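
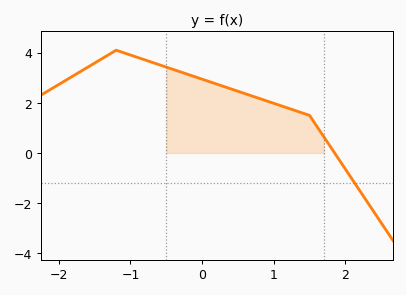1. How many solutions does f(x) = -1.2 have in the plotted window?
1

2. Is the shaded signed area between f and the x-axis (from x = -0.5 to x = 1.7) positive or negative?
positive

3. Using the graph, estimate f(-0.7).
3.62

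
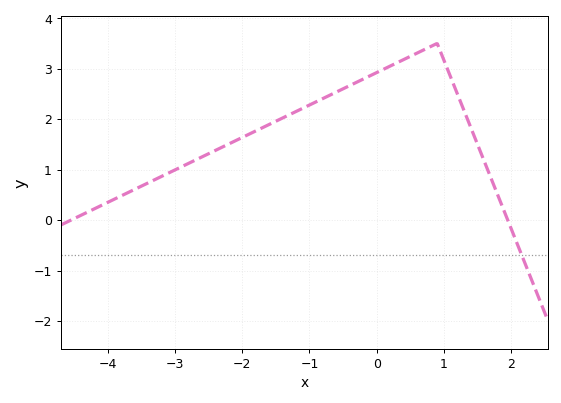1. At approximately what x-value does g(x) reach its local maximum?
0.899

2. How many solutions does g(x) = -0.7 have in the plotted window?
1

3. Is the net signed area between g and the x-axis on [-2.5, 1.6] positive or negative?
positive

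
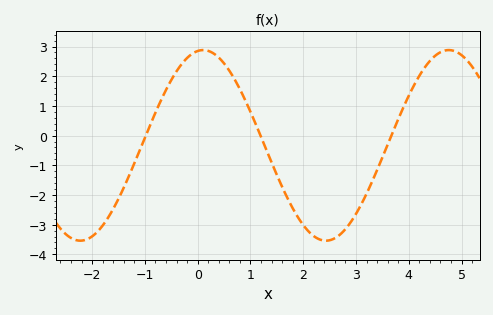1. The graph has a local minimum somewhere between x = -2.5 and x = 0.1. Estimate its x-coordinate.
-2.22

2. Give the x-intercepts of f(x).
-0.984, 1.19, 3.67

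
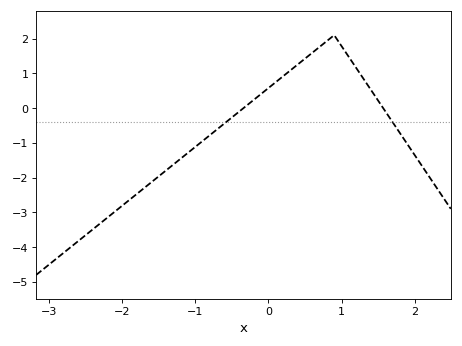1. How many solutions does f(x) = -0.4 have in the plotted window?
2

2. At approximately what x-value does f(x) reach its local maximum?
0.899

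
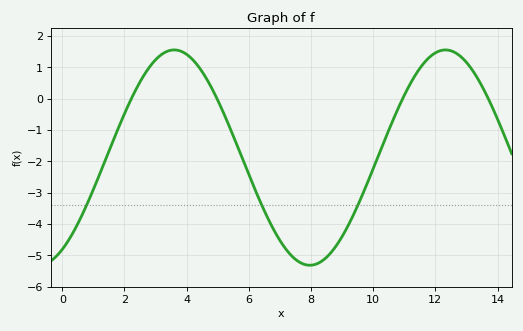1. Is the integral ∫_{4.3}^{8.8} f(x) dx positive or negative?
negative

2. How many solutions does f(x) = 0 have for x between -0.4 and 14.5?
4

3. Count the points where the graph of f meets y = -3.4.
3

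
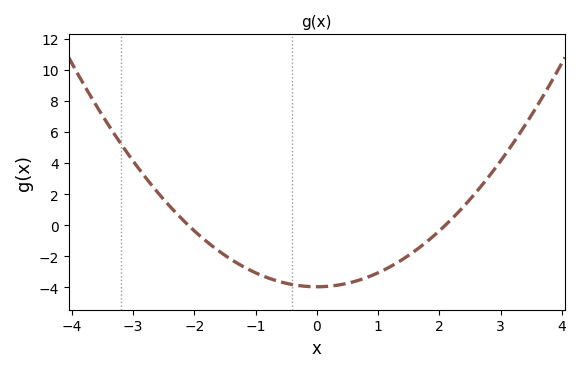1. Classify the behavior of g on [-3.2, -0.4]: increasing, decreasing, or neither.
decreasing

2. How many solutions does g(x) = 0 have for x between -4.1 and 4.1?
2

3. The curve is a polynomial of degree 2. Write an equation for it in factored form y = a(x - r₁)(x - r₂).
y = 0.9(x + 2.1)(x - 2.1)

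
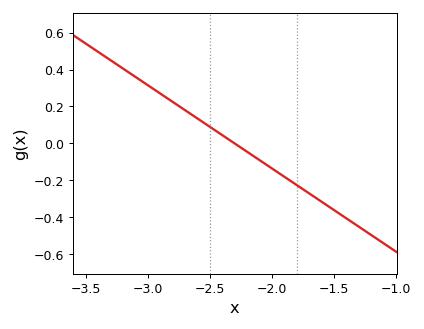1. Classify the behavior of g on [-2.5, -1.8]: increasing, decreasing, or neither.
decreasing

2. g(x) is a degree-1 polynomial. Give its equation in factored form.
y = -0.45(x + 2.3)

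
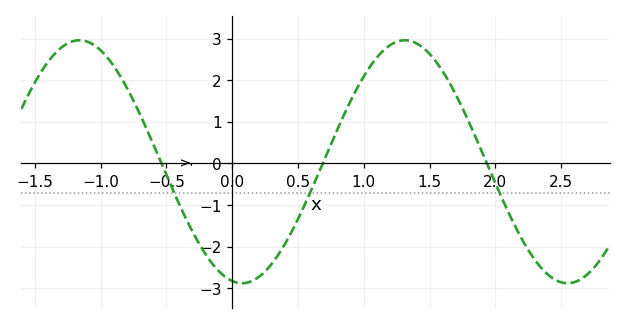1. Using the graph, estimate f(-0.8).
1.81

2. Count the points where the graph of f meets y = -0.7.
3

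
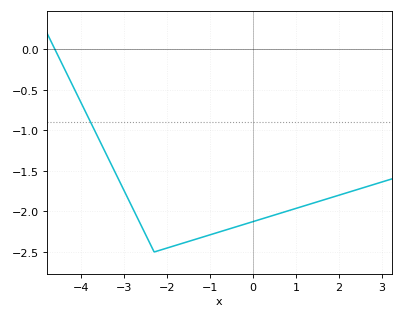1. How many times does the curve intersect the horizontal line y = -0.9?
1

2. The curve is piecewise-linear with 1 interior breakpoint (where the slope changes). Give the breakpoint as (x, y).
(-2.3, -2.5)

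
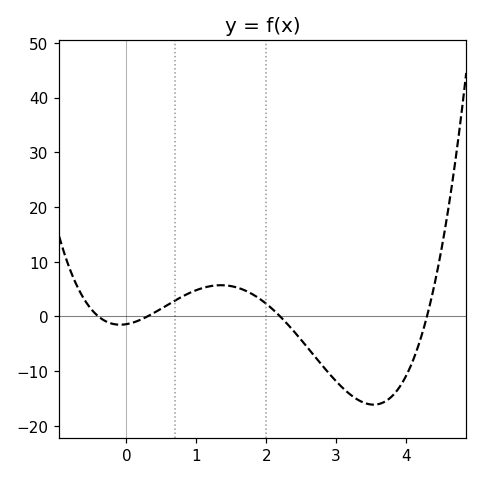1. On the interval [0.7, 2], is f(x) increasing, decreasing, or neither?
neither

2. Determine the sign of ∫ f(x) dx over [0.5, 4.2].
negative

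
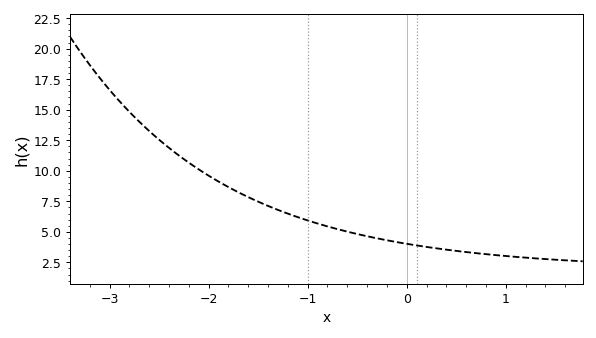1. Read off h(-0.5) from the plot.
5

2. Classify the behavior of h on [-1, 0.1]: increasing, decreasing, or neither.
decreasing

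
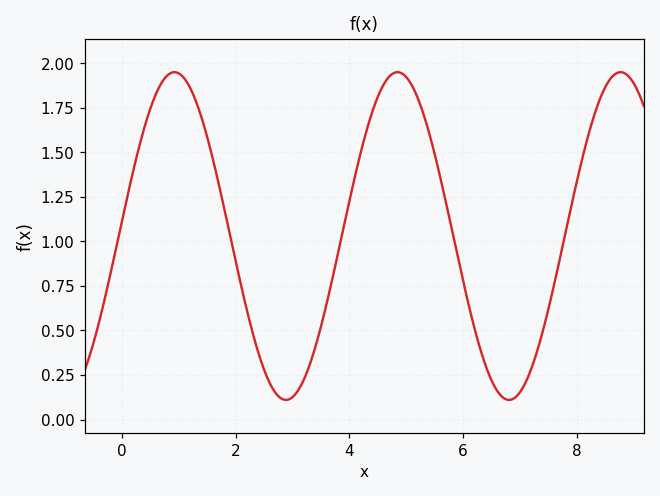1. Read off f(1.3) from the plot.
1.78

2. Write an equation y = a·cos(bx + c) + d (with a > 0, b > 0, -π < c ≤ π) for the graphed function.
y = 0.92cos(1.6x - 1.47) + 1.03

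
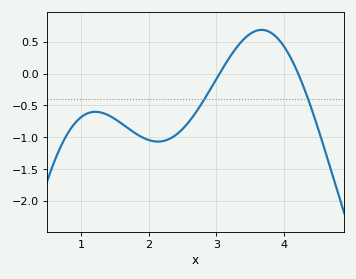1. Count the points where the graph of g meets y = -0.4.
2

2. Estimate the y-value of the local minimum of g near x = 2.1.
-1.05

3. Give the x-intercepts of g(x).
3, 4.2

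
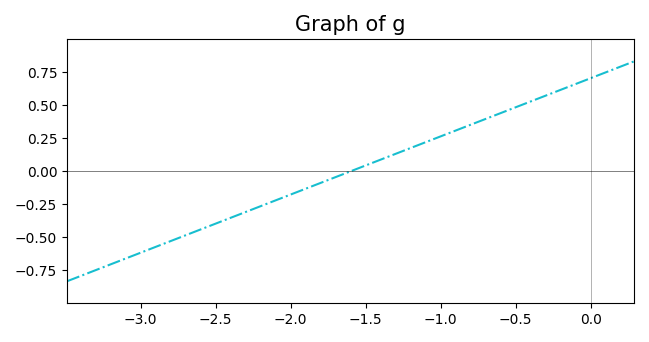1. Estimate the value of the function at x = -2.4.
-0.36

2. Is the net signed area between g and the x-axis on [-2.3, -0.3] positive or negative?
positive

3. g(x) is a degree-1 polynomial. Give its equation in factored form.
y = 0.44(x + 1.6)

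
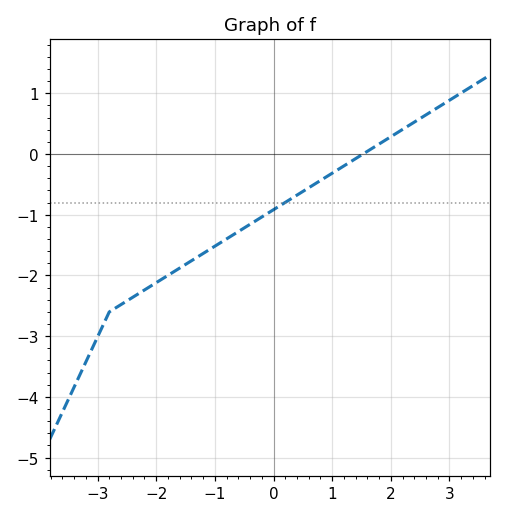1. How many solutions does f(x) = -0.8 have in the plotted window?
1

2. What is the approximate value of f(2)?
0.3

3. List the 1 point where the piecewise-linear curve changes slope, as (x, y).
(-2.8, -2.6)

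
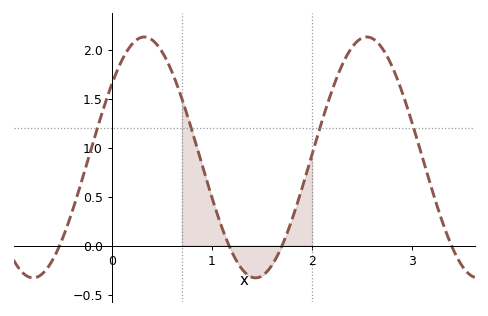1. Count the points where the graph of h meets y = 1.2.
4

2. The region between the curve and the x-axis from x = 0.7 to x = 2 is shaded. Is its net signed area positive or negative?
positive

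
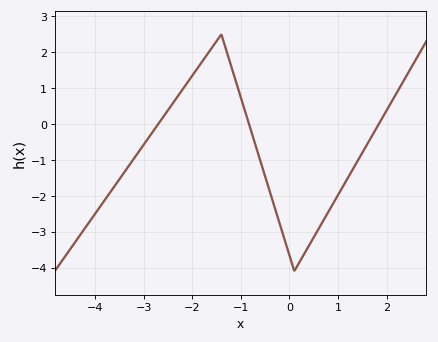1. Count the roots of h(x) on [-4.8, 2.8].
3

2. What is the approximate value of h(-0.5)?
-1.5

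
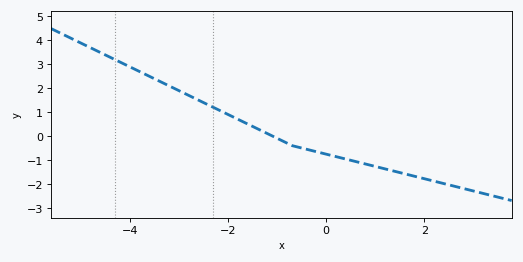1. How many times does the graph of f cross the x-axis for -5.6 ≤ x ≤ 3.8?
1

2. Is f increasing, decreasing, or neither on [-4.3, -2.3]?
decreasing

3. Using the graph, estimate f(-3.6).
2.49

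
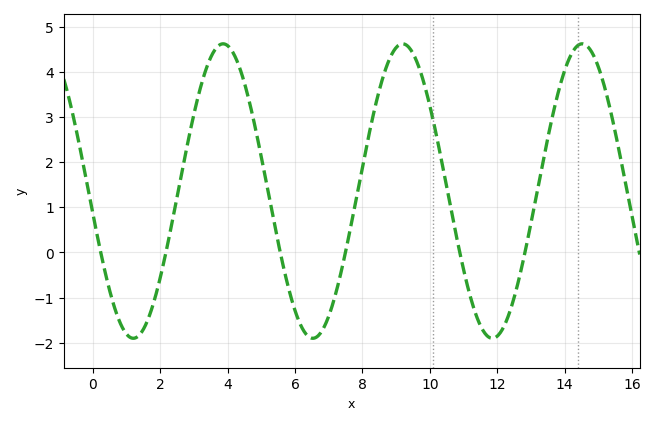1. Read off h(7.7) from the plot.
0.7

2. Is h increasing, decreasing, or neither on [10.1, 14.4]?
neither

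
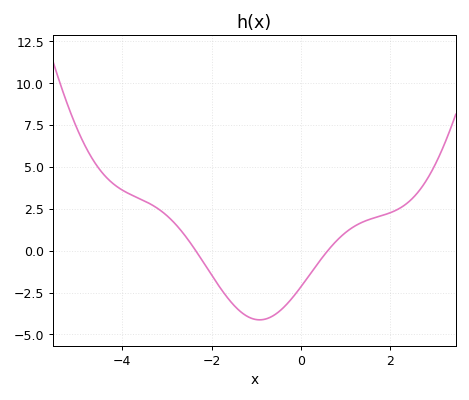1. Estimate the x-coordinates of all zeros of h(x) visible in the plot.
-2.4, 0.6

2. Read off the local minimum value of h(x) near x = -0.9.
-4.2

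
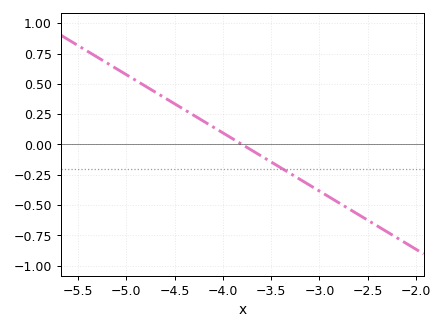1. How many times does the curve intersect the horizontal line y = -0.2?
1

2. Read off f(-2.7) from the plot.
-0.55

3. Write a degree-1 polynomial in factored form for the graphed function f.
y = -0.48(x + 3.8)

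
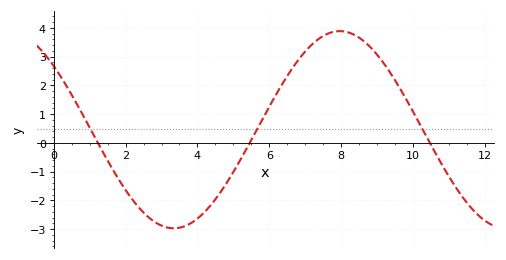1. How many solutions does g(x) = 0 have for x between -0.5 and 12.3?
3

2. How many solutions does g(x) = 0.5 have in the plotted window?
3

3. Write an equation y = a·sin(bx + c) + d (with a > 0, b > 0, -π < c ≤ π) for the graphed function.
y = 3.43sin(0.68x + 2.44) + 0.46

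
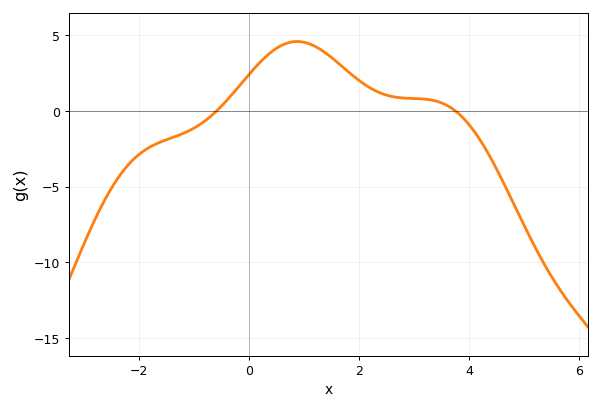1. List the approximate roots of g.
-0.6, 3.8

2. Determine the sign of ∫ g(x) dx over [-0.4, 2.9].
positive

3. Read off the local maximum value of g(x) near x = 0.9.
4.5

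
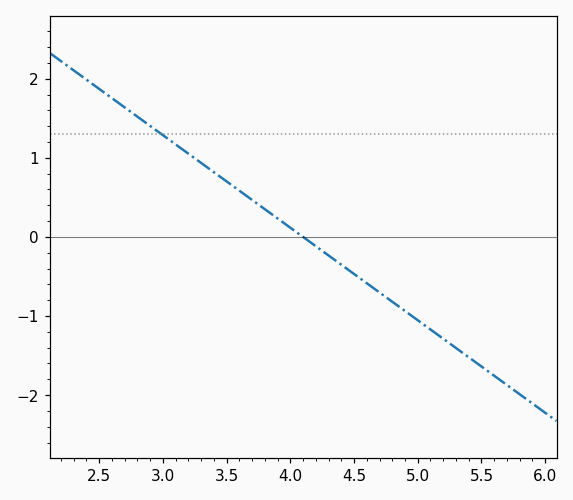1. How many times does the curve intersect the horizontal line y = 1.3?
1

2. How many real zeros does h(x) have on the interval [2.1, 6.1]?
1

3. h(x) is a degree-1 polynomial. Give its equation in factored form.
y = -1.17(x - 4.1)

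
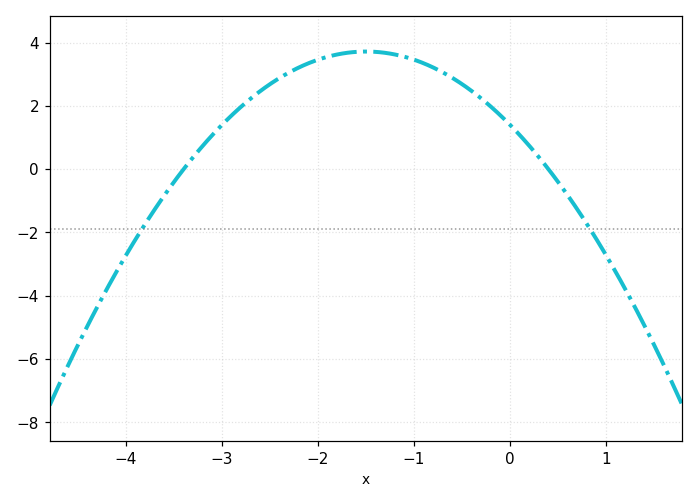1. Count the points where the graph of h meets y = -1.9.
2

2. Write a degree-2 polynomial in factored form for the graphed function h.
y = -1.03(x + 3.4)(x - 0.4)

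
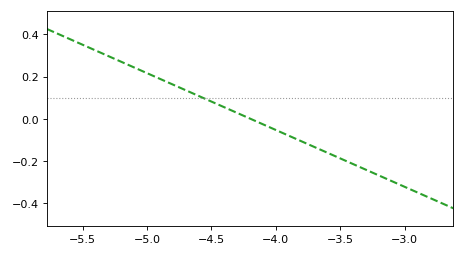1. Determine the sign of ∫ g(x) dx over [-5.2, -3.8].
positive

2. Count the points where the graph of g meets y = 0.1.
1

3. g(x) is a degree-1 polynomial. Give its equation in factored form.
y = -0.27(x + 4.2)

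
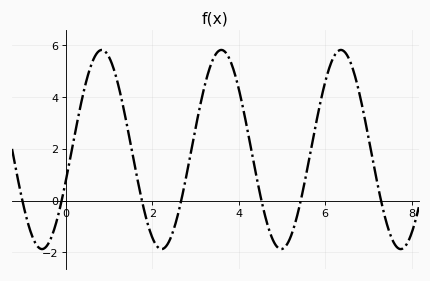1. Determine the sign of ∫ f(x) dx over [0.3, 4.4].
positive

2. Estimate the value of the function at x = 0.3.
3.37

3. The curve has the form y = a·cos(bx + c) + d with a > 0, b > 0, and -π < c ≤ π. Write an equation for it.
y = 3.84cos(2.27x - 1.88) + 1.97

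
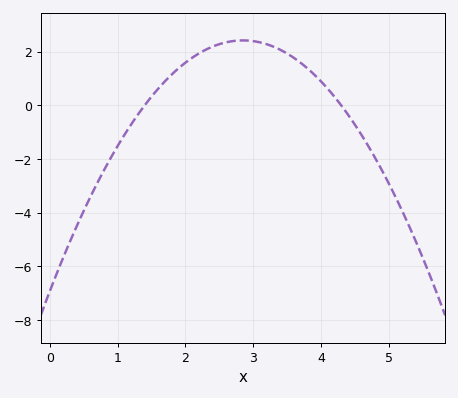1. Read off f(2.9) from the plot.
2.41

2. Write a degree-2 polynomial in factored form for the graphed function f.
y = -1.15(x - 1.4)(x - 4.3)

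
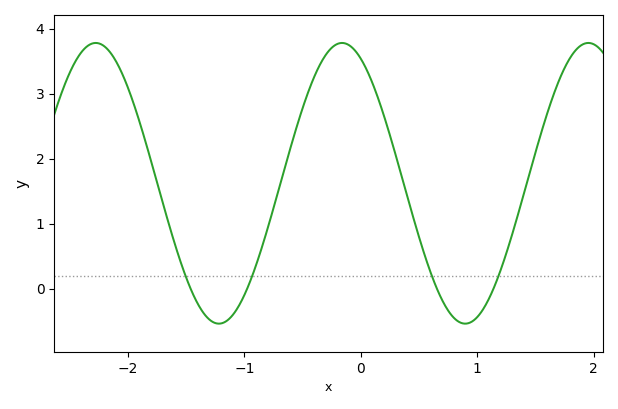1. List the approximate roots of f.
-1.5, -1, 0.7, 1.1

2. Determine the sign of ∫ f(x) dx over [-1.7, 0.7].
positive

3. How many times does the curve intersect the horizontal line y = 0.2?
4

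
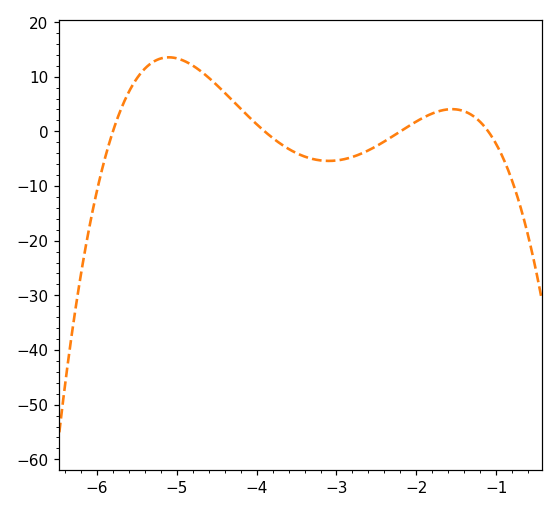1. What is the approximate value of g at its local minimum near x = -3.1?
-5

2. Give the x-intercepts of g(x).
-5.8, -3.9, -2.2, -1.1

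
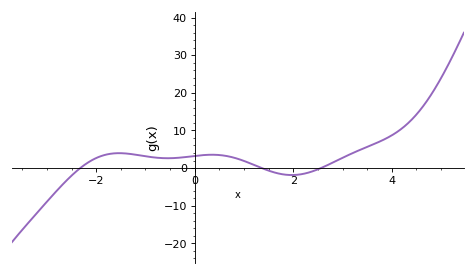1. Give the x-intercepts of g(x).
-2.32, 1.36, 2.56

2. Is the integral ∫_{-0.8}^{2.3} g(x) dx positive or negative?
positive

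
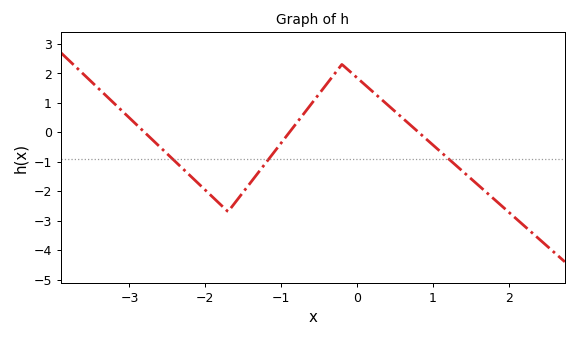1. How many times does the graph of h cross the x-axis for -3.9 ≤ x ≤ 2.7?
3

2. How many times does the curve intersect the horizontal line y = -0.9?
3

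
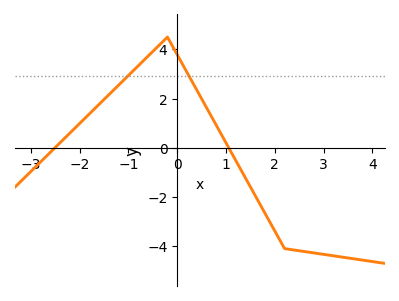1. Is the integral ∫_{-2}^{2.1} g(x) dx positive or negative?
positive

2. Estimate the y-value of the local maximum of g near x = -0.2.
4.4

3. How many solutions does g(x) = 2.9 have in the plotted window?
2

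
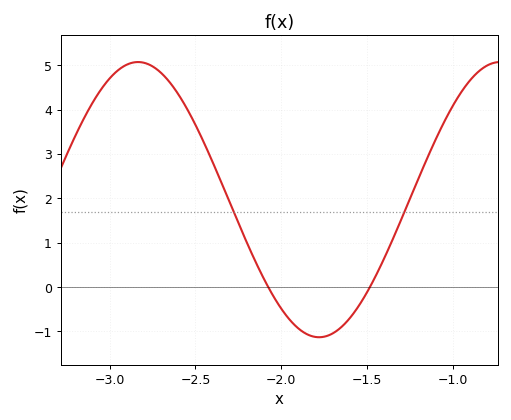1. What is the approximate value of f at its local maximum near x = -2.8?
5.07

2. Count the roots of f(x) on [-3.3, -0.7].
2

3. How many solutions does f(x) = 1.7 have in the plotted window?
2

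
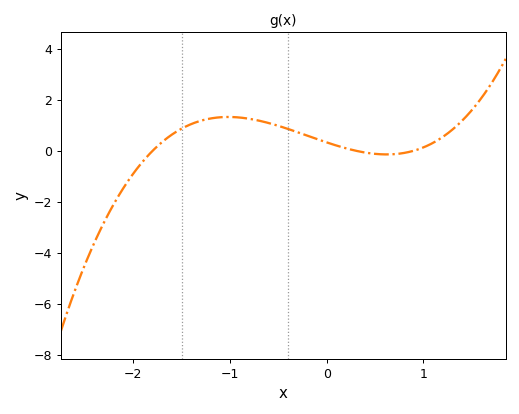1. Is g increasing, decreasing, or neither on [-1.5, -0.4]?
neither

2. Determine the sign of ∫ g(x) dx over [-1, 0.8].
positive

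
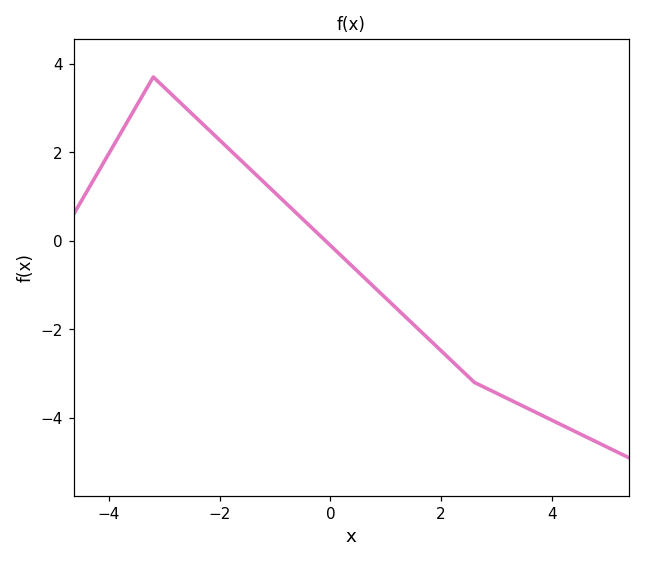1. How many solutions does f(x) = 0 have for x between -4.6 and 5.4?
1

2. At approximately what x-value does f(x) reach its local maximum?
-3.2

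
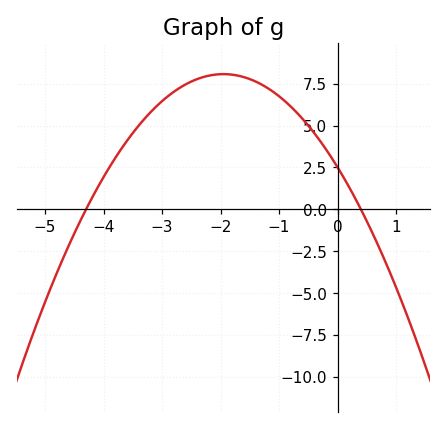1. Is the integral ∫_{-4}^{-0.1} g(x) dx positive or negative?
positive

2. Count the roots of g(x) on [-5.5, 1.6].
2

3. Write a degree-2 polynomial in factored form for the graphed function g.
y = -1.46(x + 4.3)(x - 0.4)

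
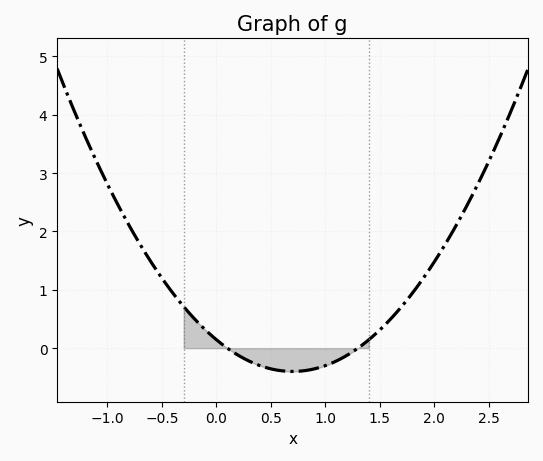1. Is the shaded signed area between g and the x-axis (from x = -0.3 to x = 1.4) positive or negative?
negative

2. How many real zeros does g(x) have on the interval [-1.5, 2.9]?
2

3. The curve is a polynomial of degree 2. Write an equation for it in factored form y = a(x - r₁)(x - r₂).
y = 1.11(x - 0.1)(x - 1.3)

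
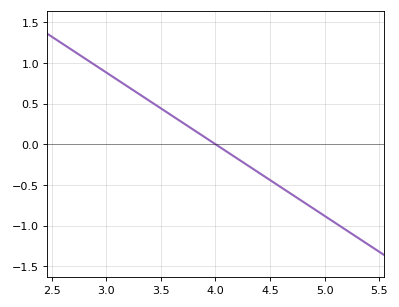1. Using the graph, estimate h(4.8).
-0.7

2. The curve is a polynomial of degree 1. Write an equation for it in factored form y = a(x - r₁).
y = -0.88(x - 4)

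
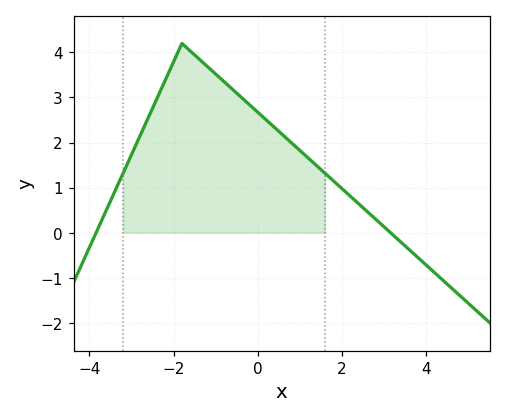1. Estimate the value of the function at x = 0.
2.7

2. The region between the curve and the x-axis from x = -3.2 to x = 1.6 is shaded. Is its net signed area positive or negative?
positive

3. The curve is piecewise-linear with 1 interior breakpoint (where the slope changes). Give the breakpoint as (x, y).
(-1.8, 4.2)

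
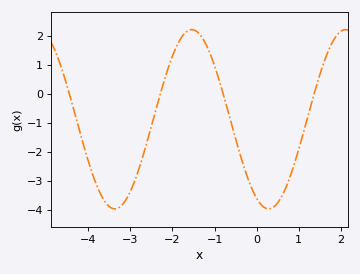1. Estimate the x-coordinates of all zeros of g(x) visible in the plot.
-4.4, -2.3, -0.8, 1.4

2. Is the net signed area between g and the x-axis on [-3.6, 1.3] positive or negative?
negative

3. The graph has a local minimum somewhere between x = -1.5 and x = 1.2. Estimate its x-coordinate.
0.3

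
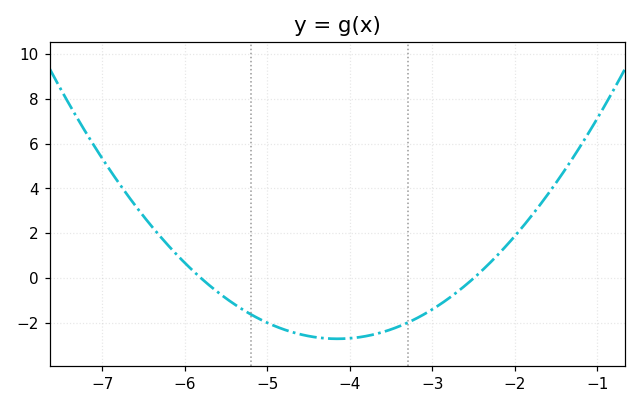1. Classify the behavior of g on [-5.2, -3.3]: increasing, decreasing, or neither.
neither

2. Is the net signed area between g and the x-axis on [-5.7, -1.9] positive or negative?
negative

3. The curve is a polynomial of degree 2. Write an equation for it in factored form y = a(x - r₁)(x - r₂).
y = 0.99(x + 5.8)(x + 2.5)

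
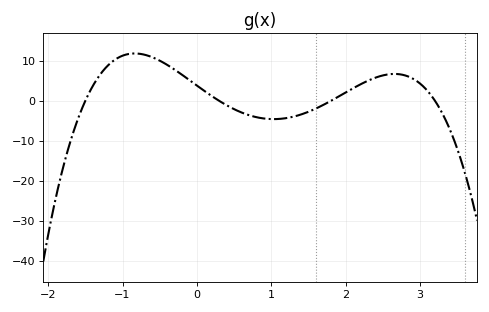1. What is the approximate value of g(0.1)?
2.5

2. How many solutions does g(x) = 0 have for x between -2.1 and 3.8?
4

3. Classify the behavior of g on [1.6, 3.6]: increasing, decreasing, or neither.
neither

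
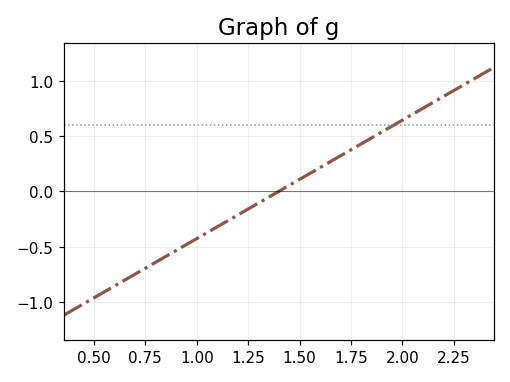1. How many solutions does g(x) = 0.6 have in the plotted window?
1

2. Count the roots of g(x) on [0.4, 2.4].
1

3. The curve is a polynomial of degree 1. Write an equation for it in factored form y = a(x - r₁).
y = 1.07(x - 1.4)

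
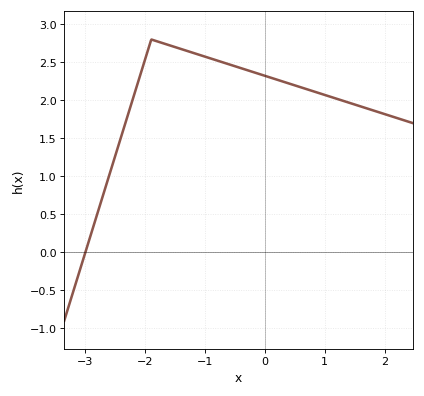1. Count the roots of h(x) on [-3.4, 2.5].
1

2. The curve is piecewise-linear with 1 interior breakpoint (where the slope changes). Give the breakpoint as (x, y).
(-1.9, 2.8)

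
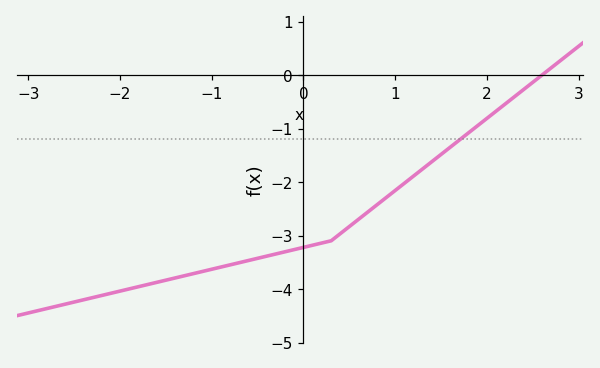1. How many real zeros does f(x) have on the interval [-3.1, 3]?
1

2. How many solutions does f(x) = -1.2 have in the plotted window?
1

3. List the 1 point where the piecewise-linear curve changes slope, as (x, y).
(0.3, -3.1)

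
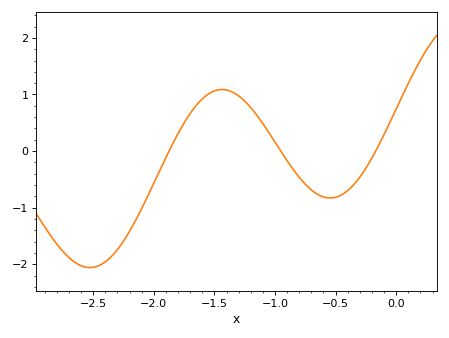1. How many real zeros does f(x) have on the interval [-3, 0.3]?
3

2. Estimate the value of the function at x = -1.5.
1.1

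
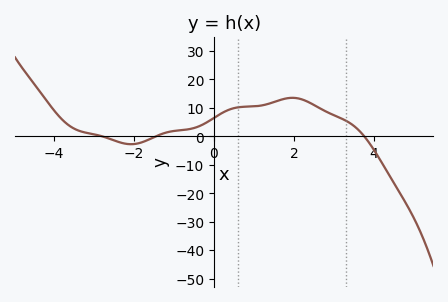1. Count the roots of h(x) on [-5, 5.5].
3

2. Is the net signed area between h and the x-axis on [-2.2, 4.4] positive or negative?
positive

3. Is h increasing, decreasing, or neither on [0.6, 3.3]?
neither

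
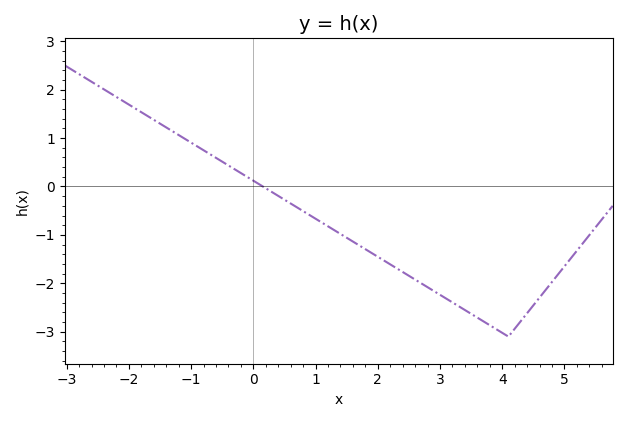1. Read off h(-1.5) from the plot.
1.3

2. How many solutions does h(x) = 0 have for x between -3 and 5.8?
1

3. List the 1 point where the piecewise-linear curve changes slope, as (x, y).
(4.1, -3.1)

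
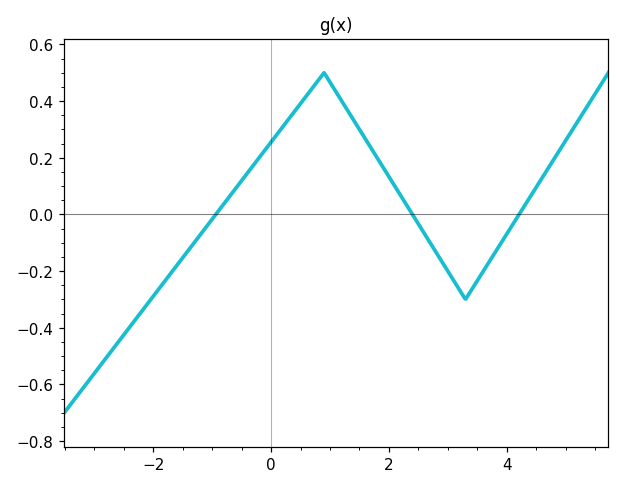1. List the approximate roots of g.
-0.938, 2.4, 4.21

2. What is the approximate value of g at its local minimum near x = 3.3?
-0.3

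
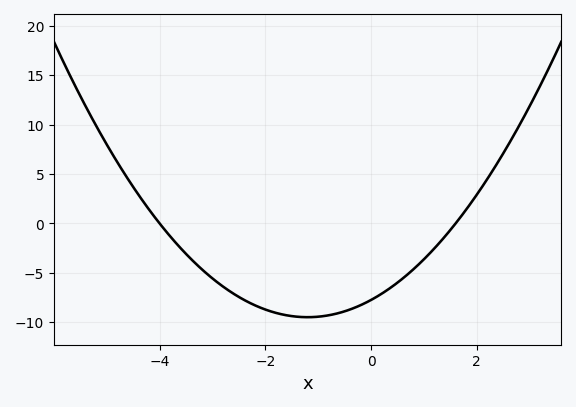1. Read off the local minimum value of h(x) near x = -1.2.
-9.5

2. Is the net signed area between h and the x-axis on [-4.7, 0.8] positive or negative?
negative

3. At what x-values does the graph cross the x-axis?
-4, 1.6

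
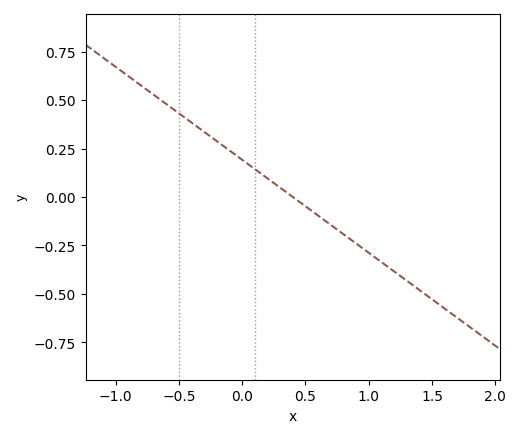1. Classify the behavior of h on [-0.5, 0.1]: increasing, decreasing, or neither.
decreasing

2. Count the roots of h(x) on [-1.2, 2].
1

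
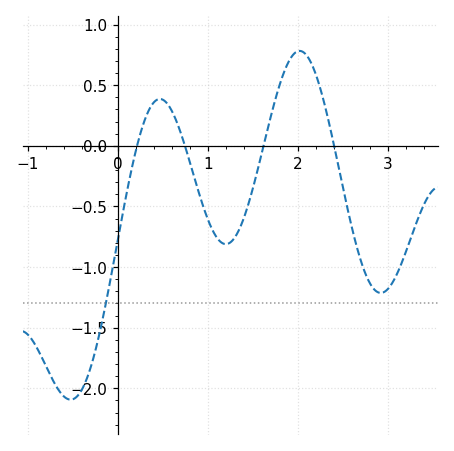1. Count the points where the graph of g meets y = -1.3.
1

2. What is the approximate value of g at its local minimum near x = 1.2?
-0.811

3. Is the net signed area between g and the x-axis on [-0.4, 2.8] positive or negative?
negative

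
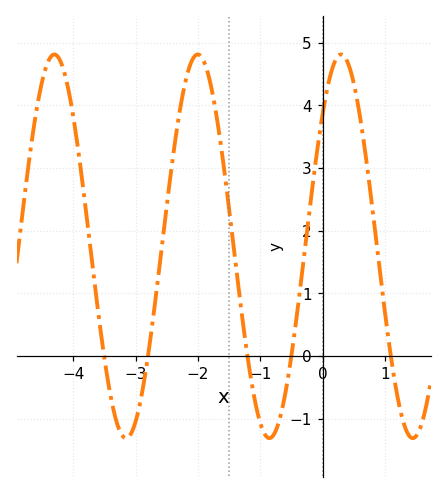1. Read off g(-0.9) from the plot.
-1.29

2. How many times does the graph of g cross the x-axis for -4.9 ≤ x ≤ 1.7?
5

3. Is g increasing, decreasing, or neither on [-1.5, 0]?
neither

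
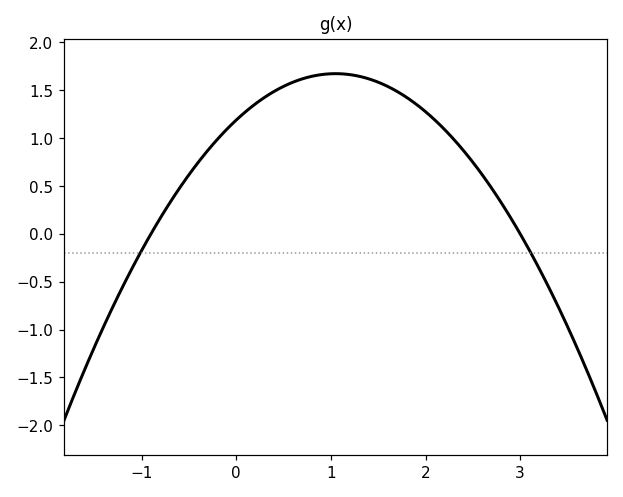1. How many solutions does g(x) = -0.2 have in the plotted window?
2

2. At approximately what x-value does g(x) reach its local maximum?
1.05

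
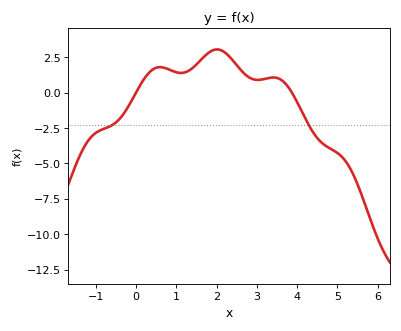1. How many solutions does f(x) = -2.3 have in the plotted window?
2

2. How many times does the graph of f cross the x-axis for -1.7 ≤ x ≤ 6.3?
2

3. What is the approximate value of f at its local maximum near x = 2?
3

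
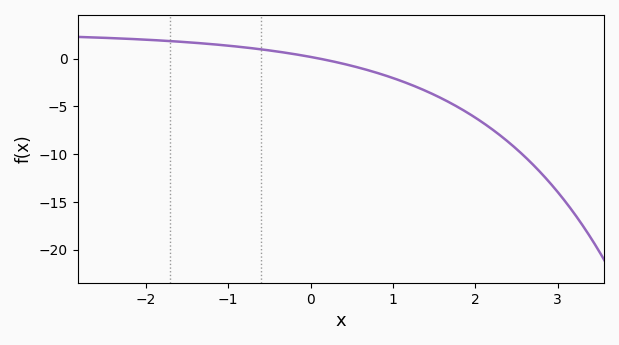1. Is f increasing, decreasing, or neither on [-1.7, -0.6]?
decreasing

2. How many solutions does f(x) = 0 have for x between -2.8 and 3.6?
1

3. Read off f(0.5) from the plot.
-1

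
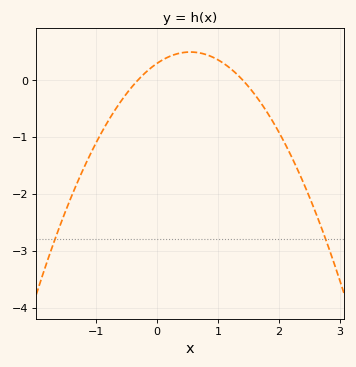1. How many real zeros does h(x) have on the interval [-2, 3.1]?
2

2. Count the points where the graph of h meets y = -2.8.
2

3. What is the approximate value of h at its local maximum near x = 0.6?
0.5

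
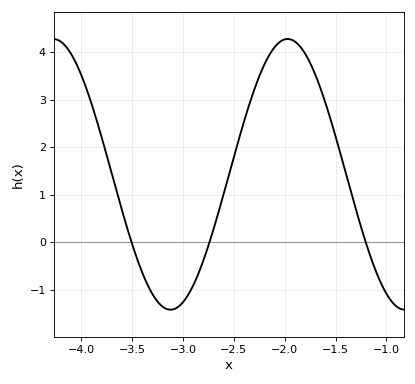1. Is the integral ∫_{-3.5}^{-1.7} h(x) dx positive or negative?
positive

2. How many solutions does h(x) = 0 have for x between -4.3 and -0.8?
3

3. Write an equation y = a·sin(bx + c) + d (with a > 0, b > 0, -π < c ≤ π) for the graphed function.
y = 2.85sin(2.73x + 0.67) + 1.43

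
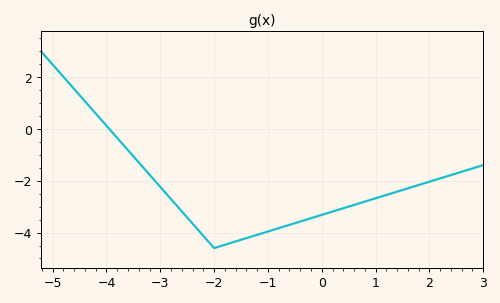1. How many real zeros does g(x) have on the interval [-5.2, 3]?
1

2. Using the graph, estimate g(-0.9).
-3.8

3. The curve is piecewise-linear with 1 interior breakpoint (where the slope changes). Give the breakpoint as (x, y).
(-2, -4.6)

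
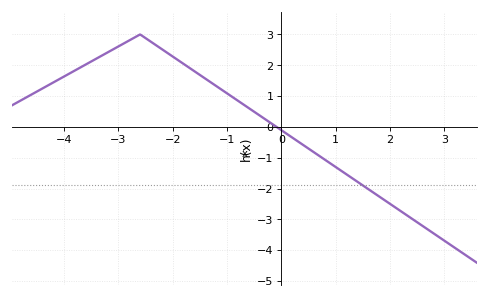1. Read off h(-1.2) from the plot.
1.33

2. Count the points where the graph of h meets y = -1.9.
1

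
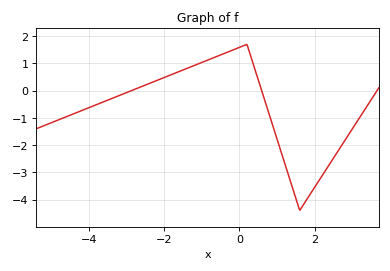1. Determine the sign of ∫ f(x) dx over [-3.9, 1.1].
positive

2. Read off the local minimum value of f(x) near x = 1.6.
-4.39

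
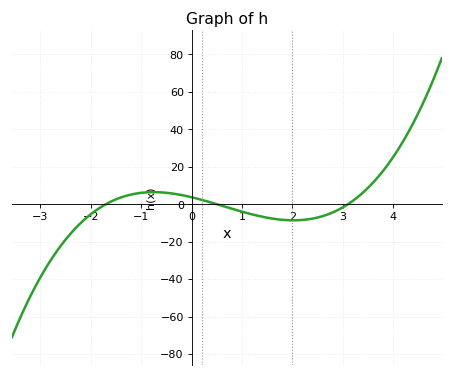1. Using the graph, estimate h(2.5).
-8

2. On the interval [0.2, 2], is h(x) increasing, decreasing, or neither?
decreasing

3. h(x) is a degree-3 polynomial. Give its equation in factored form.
y = 1.41(x + 1.7)(x - 0.5)(x - 3.1)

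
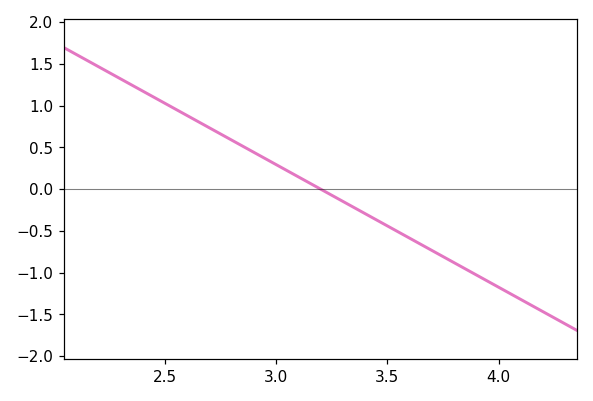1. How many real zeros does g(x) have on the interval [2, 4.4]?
1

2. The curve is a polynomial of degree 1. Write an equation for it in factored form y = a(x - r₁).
y = -1.47(x - 3.2)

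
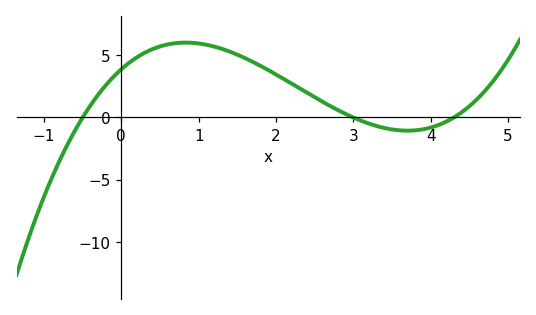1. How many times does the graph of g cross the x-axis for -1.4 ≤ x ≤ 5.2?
3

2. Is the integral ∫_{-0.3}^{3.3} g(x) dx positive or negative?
positive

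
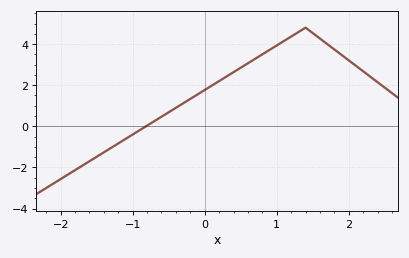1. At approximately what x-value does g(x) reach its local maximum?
1.4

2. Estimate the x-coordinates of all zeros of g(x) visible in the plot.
-0.815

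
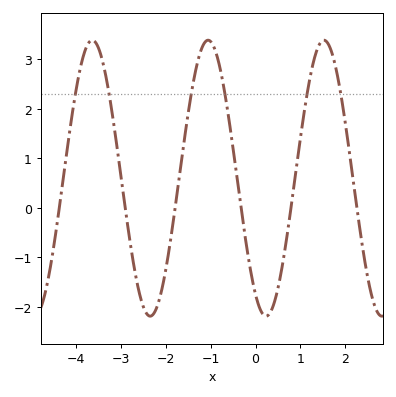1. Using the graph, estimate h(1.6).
3.35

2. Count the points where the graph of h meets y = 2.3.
6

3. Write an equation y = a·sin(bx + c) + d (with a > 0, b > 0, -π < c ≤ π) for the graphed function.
y = 2.79sin(2.43x - 2.14) + 0.6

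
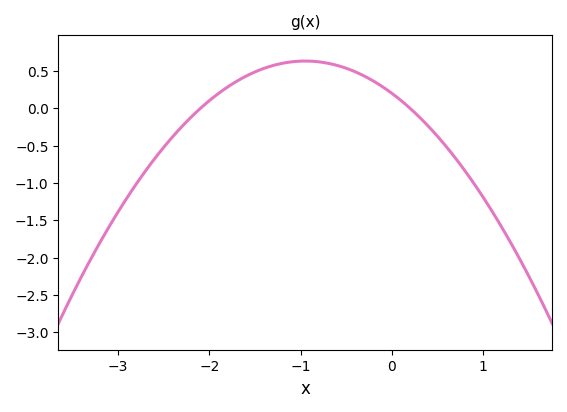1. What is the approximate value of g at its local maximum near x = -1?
0.65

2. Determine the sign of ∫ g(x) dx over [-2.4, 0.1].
positive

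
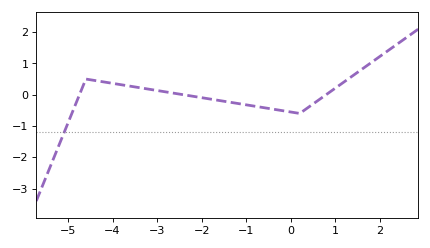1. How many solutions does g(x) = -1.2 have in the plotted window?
1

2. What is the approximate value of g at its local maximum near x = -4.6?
0.499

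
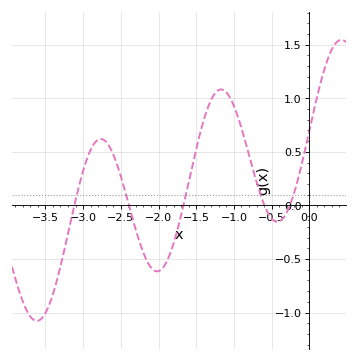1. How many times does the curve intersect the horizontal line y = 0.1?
5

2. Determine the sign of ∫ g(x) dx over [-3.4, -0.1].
positive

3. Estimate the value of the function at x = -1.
0.95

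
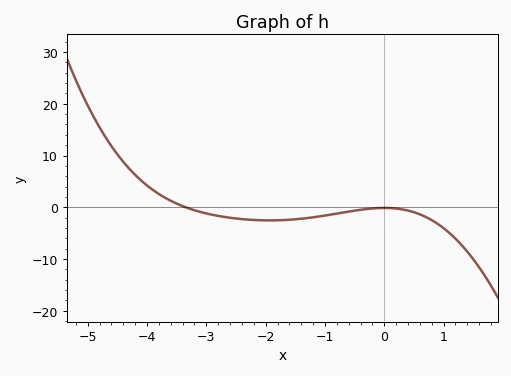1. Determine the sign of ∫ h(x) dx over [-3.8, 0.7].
negative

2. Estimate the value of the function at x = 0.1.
-0.16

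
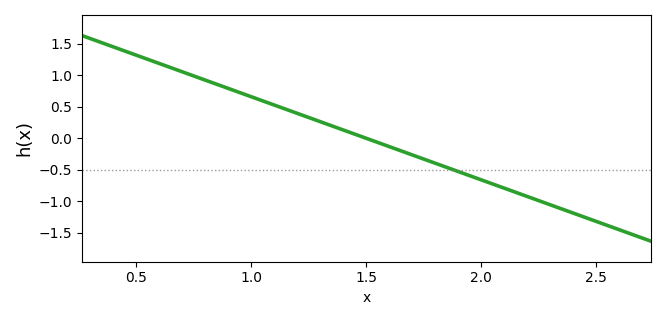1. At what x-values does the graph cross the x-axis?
1.5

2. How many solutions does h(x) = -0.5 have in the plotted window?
1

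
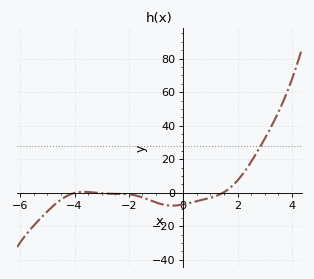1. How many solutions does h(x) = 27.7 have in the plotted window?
1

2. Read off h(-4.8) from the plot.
-8.11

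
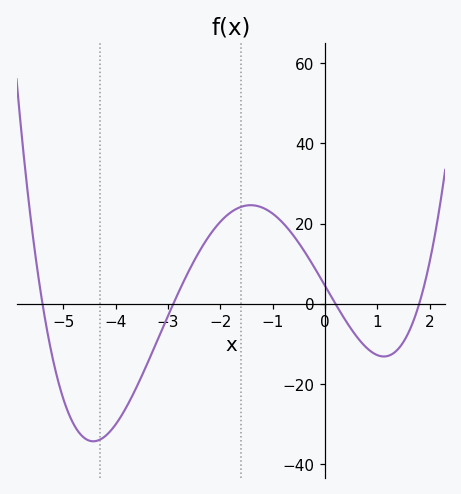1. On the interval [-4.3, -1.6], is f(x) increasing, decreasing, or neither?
increasing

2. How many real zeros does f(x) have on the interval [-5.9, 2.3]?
4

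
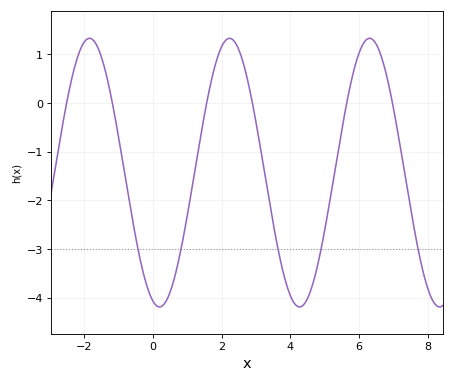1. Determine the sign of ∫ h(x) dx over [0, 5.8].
negative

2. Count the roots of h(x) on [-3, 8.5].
6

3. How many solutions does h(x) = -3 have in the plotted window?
5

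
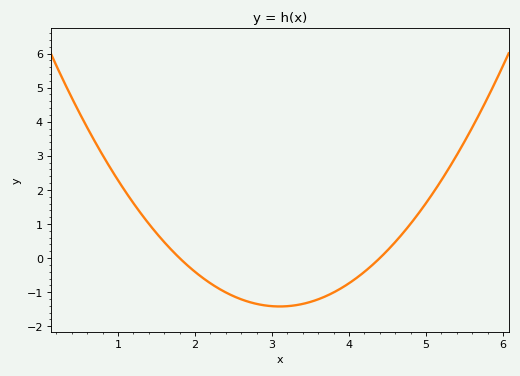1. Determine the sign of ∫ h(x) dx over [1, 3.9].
negative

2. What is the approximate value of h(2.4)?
-1.01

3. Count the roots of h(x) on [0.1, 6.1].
2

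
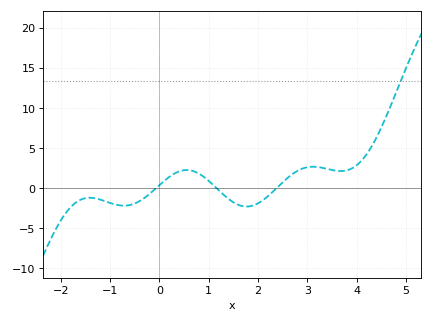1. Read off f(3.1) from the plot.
2.67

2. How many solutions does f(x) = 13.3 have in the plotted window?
1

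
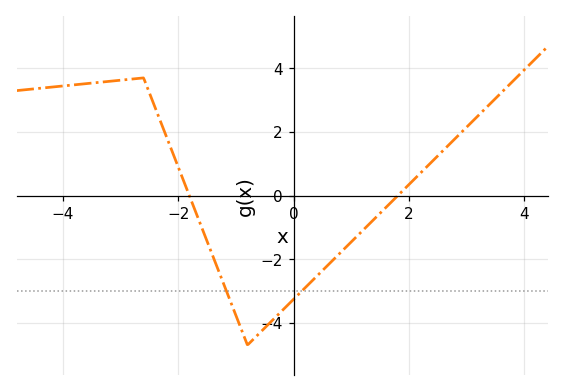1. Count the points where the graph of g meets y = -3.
2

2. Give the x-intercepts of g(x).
-1.81, 1.81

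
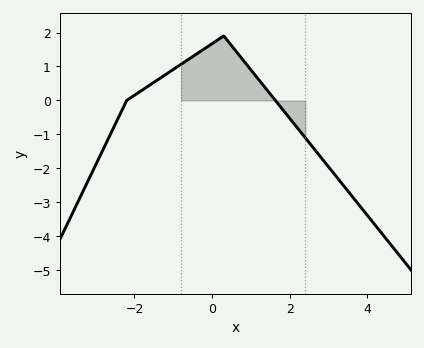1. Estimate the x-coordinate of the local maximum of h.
0.3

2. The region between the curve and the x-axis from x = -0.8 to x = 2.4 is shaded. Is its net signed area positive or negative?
positive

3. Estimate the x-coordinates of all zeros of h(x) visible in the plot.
-2.2, 1.63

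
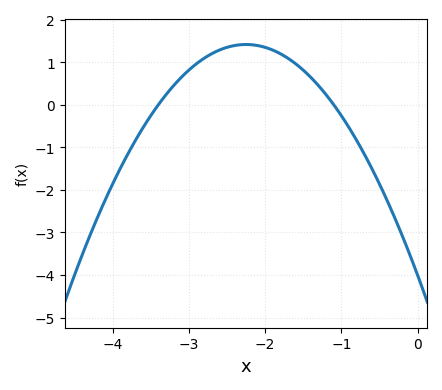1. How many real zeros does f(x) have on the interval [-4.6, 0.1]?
2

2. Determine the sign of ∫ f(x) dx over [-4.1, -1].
positive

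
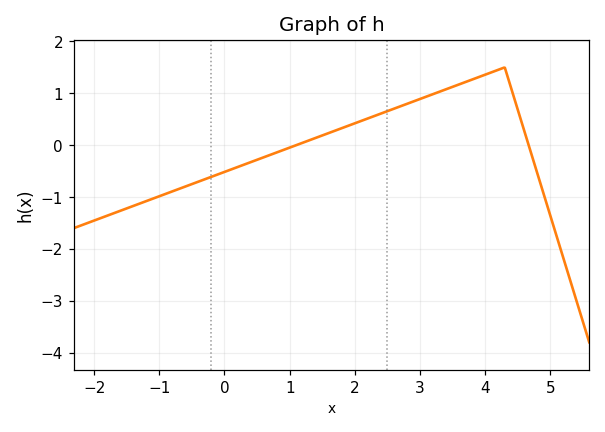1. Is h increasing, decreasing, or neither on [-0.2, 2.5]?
increasing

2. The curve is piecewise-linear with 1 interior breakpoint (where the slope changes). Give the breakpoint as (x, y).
(4.3, 1.5)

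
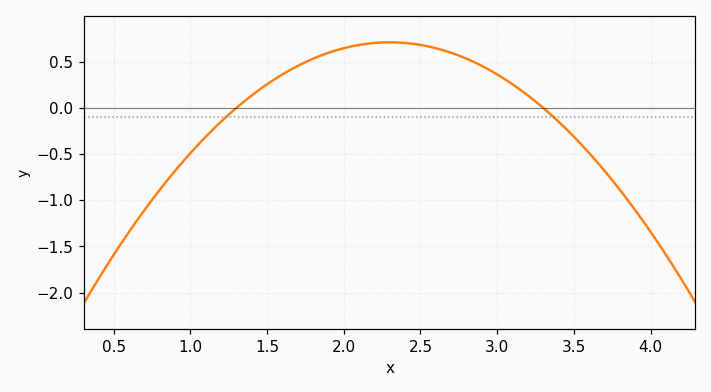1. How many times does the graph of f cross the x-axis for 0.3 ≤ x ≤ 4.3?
2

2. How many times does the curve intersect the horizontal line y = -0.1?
2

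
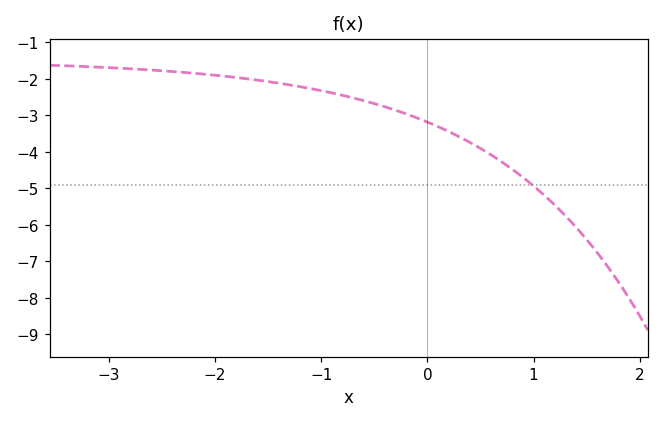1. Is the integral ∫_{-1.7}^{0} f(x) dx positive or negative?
negative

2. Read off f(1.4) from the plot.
-6.1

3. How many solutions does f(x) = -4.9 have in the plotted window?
1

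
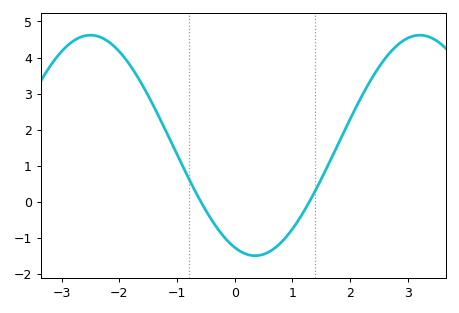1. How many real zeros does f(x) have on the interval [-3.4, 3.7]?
2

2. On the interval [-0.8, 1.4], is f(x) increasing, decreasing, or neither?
neither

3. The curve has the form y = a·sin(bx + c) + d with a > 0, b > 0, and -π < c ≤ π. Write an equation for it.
y = 3.06sin(1.1x - 1.96) + 1.56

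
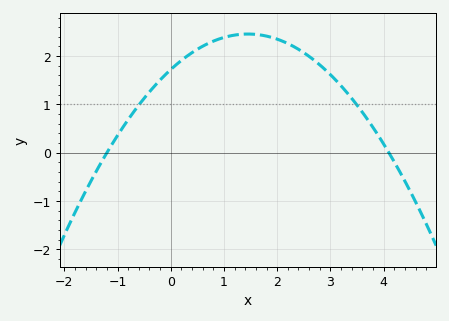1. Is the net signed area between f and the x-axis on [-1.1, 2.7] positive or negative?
positive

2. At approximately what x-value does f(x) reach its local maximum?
1.45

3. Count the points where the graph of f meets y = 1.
2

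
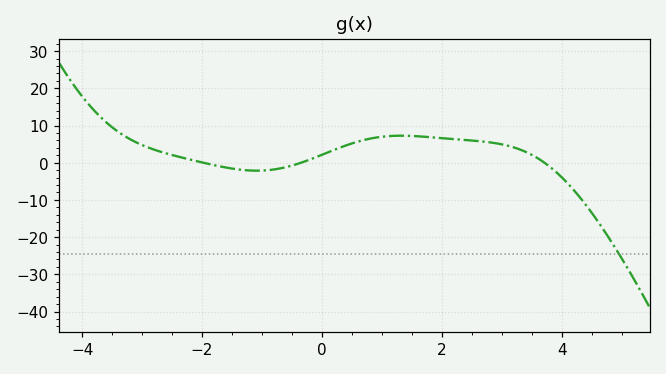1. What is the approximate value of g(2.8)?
5.47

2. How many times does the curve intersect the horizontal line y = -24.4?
1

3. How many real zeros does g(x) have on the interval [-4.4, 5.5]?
3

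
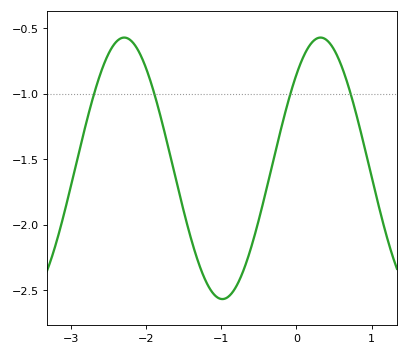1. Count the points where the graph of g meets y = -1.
4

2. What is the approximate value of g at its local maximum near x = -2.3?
-0.55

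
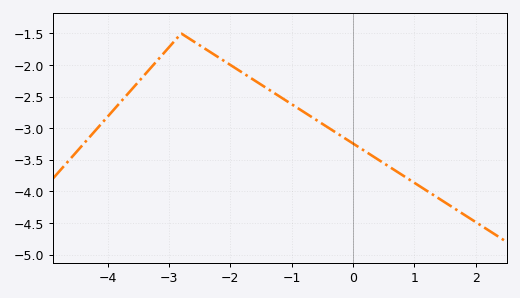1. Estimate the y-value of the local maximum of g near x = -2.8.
-1.5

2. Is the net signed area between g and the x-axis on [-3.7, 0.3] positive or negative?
negative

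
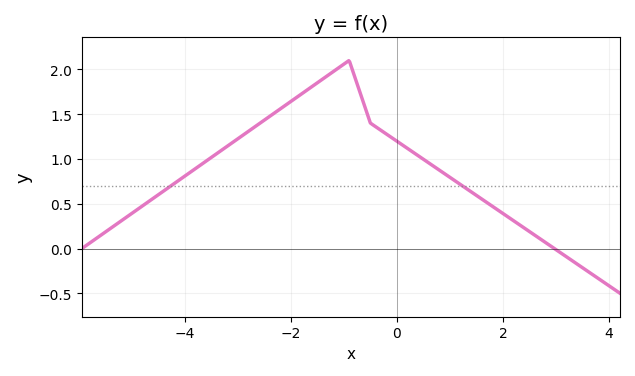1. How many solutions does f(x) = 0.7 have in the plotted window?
2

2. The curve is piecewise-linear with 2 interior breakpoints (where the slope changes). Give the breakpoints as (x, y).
(-0.9, 2.1); (-0.5, 1.4)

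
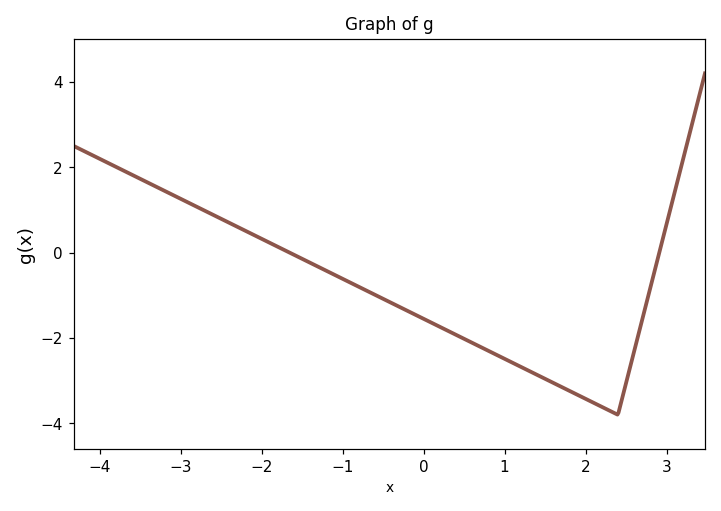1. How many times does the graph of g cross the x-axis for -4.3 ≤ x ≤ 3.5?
2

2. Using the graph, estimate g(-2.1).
0.418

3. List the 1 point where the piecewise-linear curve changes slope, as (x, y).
(2.4, -3.8)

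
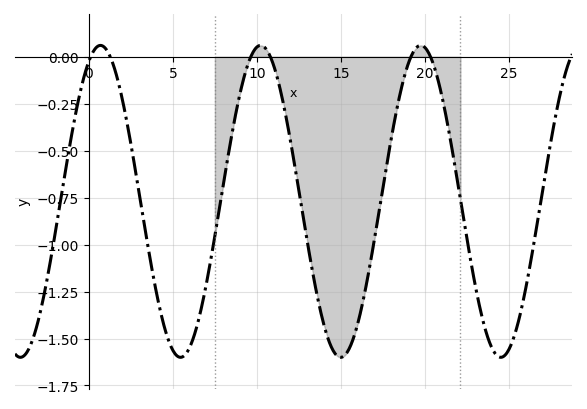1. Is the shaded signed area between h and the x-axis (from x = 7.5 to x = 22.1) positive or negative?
negative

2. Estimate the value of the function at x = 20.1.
0.036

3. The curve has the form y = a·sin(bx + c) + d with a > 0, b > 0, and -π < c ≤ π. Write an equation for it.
y = 0.83sin(0.66x + 1.11) - 0.77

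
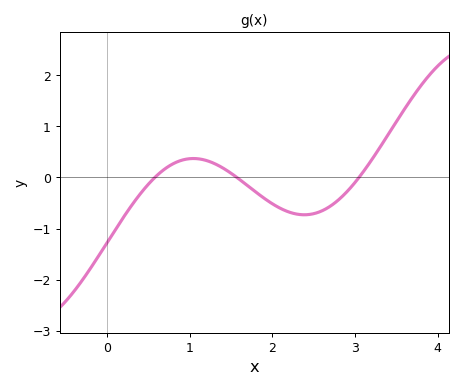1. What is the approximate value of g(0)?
-1.28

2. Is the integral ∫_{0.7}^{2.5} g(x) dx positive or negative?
negative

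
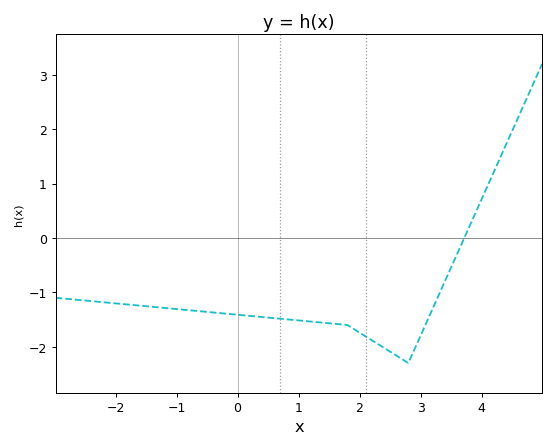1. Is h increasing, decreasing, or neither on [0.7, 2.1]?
decreasing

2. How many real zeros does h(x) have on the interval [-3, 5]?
1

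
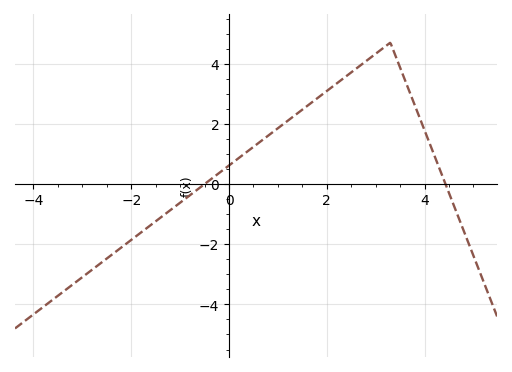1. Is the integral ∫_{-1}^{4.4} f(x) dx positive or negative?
positive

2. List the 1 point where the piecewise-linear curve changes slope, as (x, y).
(3.3, 4.7)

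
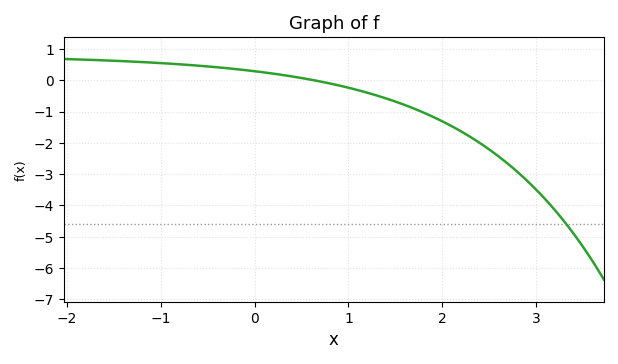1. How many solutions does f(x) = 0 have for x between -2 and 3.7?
1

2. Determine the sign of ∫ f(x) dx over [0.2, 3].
negative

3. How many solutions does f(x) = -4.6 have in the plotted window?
1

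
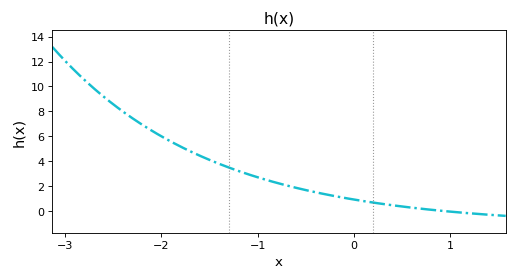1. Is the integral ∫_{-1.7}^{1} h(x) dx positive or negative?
positive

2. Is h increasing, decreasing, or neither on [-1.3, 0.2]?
decreasing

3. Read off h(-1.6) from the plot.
4.4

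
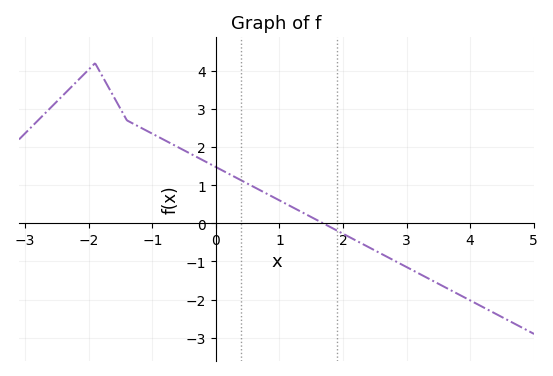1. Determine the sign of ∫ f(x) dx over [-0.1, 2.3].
positive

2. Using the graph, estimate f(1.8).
-0.1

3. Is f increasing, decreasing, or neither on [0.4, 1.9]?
decreasing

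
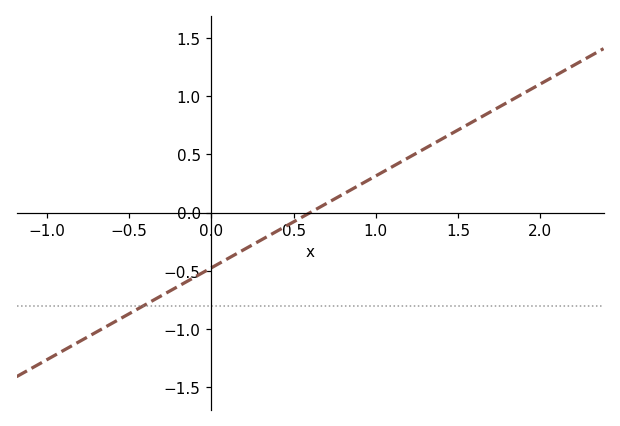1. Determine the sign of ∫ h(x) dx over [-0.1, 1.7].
positive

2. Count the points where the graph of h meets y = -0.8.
1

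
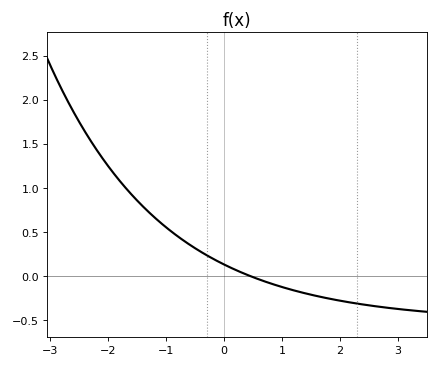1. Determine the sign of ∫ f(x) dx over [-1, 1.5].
positive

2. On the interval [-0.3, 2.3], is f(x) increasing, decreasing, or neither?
decreasing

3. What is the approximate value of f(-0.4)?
0.274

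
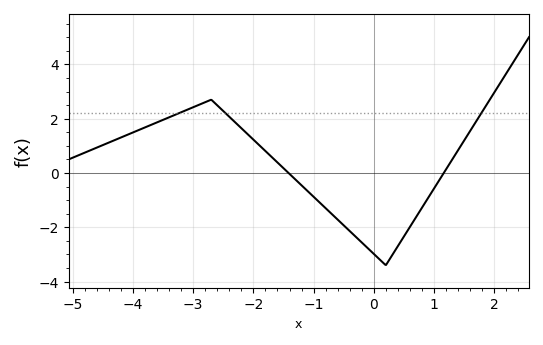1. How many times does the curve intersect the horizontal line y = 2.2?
3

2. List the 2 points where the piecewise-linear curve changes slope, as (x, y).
(-2.7, 2.7); (0.2, -3.4)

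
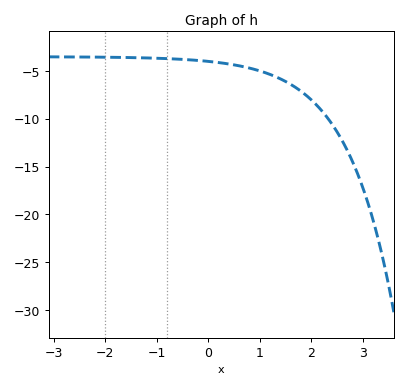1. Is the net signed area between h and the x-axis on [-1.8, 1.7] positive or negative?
negative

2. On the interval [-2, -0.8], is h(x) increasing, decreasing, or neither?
decreasing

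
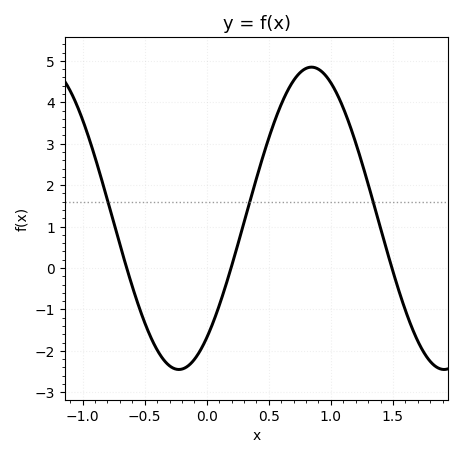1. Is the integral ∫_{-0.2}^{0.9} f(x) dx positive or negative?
positive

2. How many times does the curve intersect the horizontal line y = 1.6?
3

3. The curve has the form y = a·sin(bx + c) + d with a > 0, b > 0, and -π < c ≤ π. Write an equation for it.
y = 3.65sin(2.9x - 0.91) + 1.2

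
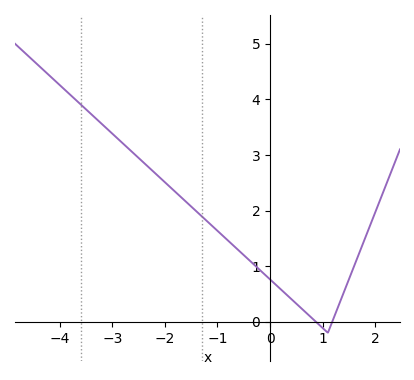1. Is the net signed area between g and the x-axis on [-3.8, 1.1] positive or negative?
positive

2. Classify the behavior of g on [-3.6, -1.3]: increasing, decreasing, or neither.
decreasing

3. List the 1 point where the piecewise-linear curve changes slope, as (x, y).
(1.1, -0.2)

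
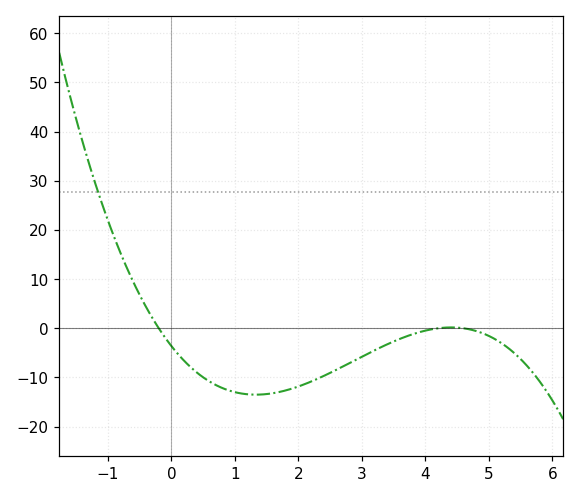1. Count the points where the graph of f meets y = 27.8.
1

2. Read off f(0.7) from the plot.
-11.5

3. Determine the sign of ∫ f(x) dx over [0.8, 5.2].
negative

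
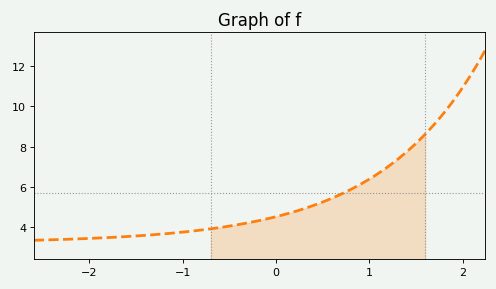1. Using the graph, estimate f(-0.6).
4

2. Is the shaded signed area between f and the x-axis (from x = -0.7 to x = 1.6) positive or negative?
positive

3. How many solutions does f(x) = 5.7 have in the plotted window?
1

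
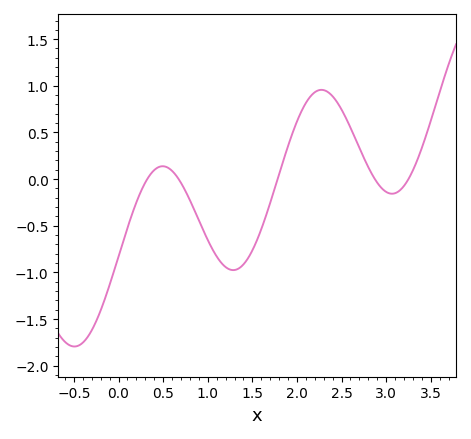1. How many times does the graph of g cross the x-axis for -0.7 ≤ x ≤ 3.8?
5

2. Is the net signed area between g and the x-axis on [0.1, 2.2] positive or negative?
negative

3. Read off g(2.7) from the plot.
0.35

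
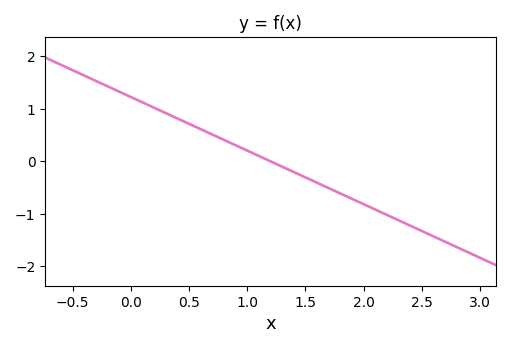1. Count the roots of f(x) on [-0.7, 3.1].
1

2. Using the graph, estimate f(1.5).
-0.3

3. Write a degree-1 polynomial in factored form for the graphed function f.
y = -1.02(x - 1.2)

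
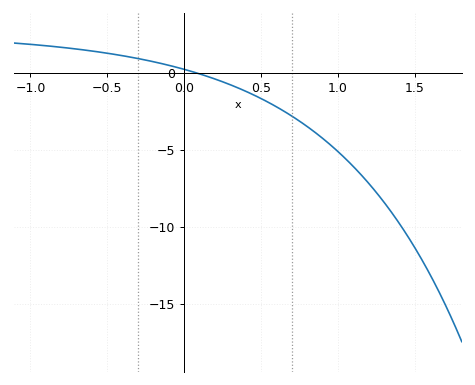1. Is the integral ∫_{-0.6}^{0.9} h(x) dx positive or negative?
negative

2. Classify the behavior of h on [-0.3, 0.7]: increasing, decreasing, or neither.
decreasing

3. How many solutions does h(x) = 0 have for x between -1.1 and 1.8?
1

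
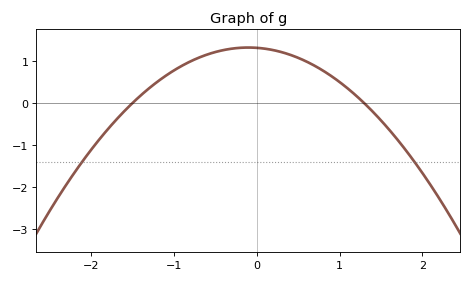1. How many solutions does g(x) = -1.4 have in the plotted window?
2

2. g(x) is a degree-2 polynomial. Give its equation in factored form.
y = -0.68(x + 1.5)(x - 1.3)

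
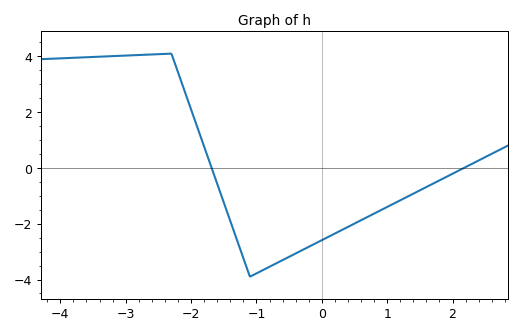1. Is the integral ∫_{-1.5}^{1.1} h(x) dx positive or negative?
negative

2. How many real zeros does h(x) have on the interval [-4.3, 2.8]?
2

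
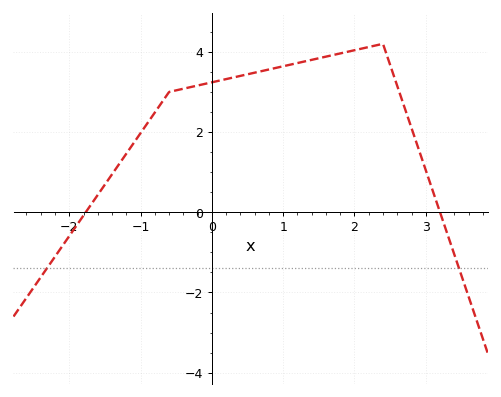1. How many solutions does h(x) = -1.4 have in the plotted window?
2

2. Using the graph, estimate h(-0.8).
2.49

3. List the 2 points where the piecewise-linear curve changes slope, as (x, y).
(-0.6, 3); (2.4, 4.2)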